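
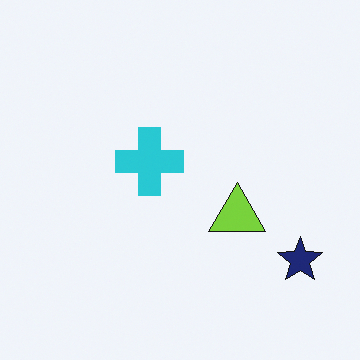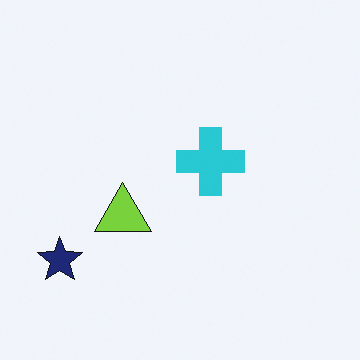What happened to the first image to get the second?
The image was flipped horizontally (left ↔ right).

The navy star is in the bottom-right of the first image and the bottom-left of the second — shapes on opposite sides of the vertical midline have swapped in a mirror flip.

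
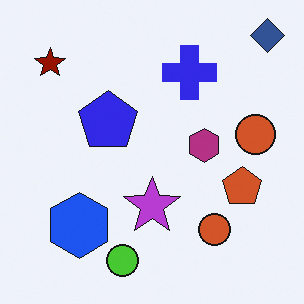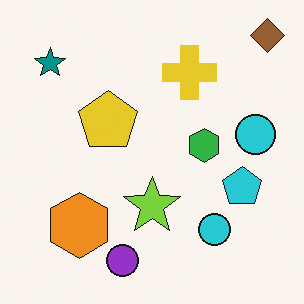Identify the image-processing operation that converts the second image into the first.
Hue-shifted through roughly half the color wheel.

Every shape's color has rotated by the same amount around the hue wheel — a uniform hue shift.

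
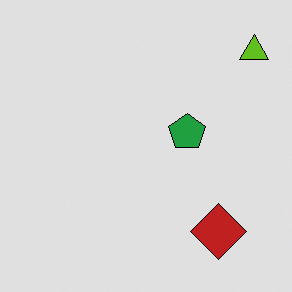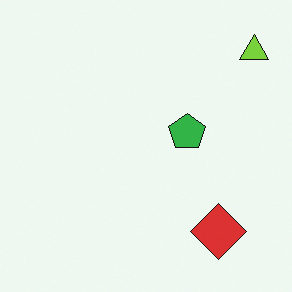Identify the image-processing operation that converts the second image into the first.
It was moderately posterized.

Each flat color has snapped to a coarser quantized level — most visibly, the near-white background has dropped to a flat grey.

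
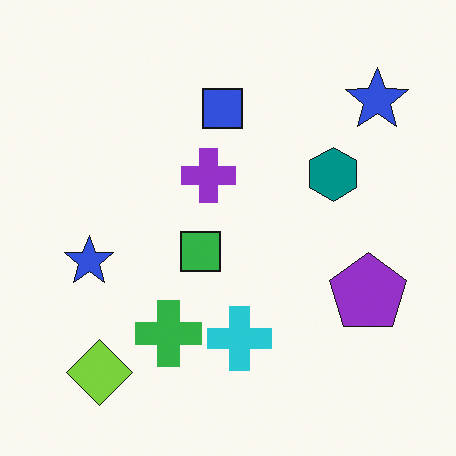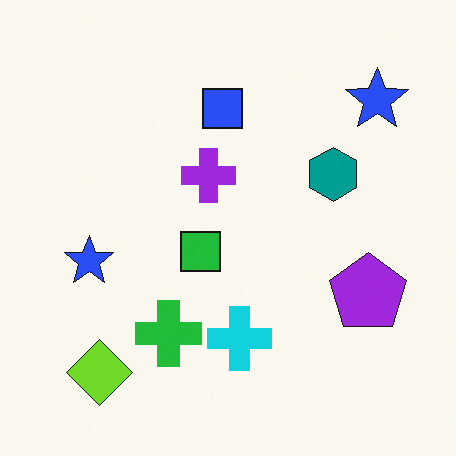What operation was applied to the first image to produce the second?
It was slightly oversaturated.

All colors are more vivid — a global saturation change.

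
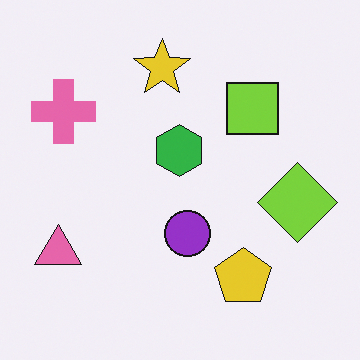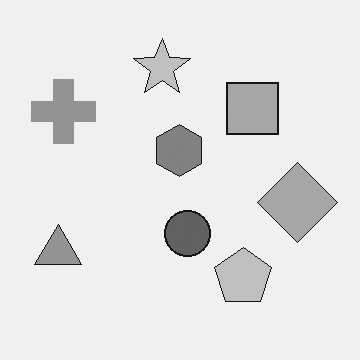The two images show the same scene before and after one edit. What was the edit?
Converted to grayscale.

All color is removed — every shape is now a shade of grey.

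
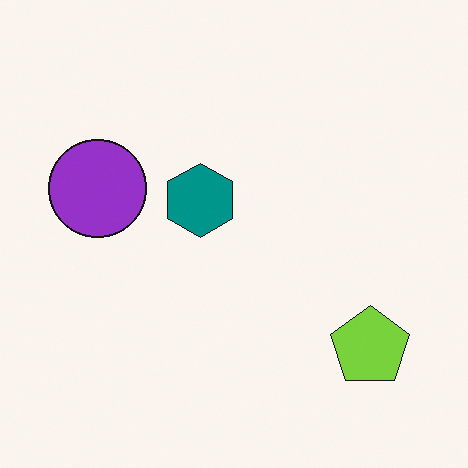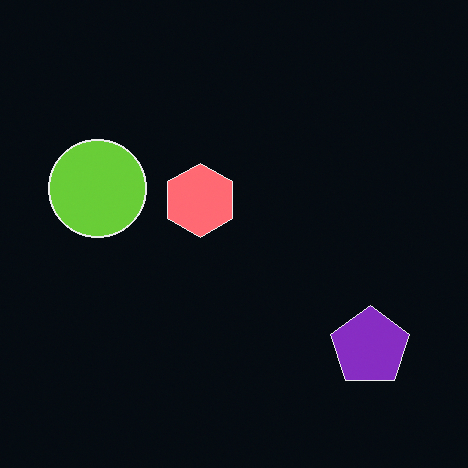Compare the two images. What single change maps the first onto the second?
The transformation is: color-inverted (negative).

The light background has become dark and every shape's color is its complement — a photographic negative.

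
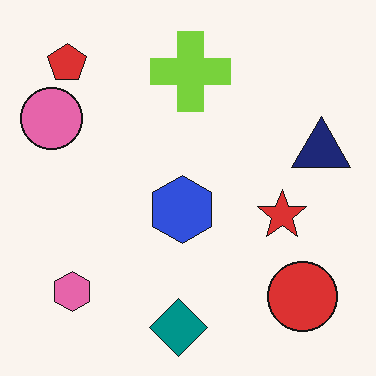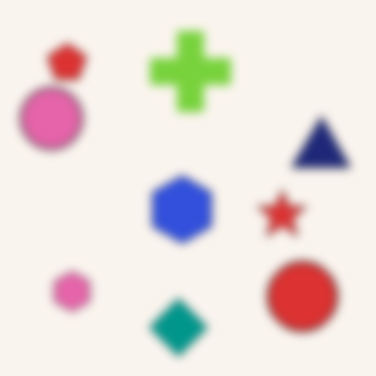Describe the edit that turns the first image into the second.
The transformation is: noticeably gaussian-blurred.

Shape edges and outlines are uniformly softened across the whole image.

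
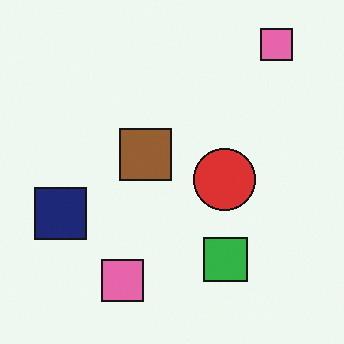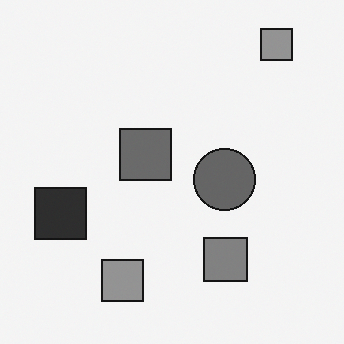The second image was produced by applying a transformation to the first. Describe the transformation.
This is the original image converted to grayscale.

All color is removed — every shape is now a shade of grey.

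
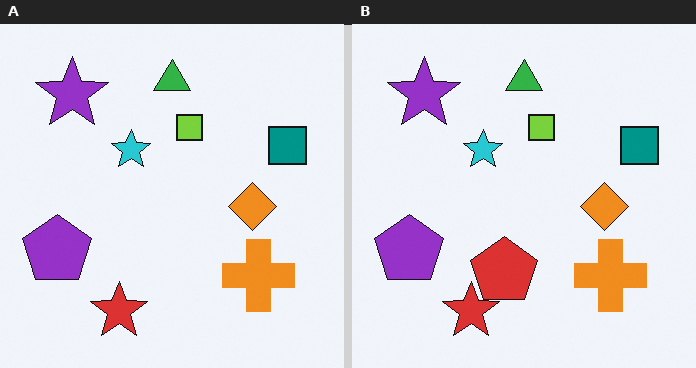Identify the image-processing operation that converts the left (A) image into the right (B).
The right (B) image is the left (A) overlaid with an additional red pentagon.

A red pentagon appears in the right (B) image that is absent from the left (A).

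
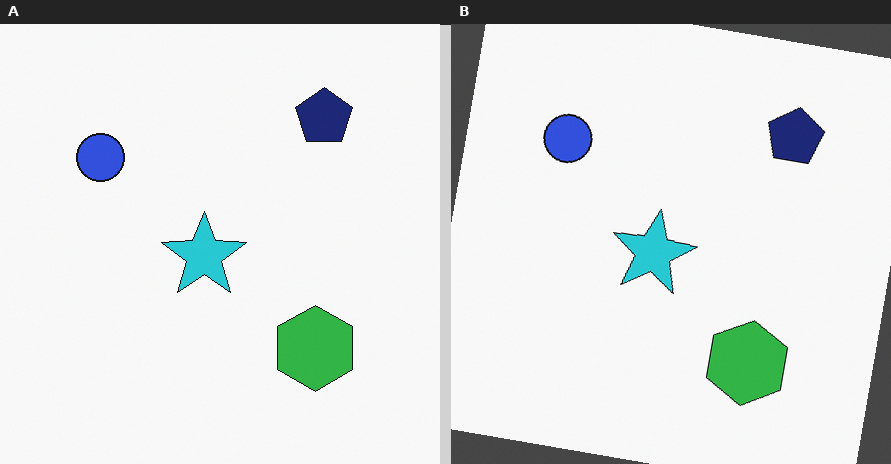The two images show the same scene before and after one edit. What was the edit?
It was rotated clockwise by a small amount.

Every shape is tilted by the same angle and the image corners show triangular fill wedges — a whole-image rotation by a non-right angle.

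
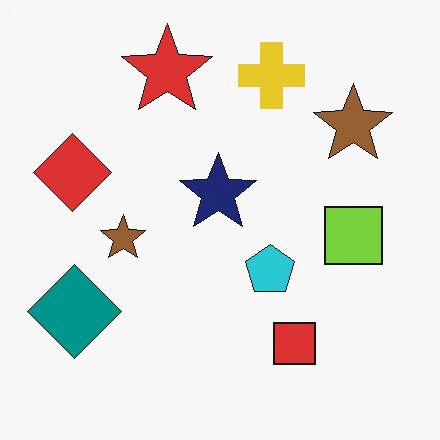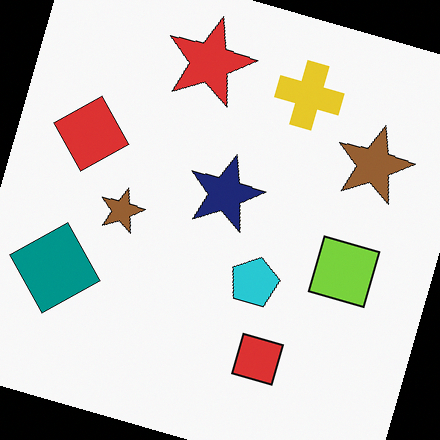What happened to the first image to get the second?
Rotated clockwise by a clearly visible amount.

Every shape is tilted by the same angle and the image corners show triangular fill wedges — a whole-image rotation by a non-right angle.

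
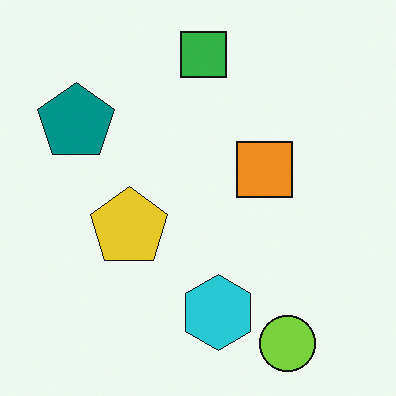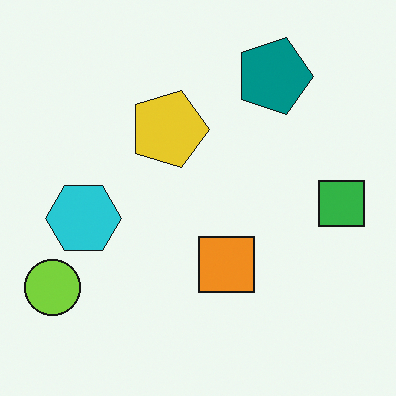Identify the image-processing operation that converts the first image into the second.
Rotated 90° clockwise.

The lime circle sits in the bottom-right of the first image and the bottom-left of the second — consistent with a whole-image 90° clockwise rotation.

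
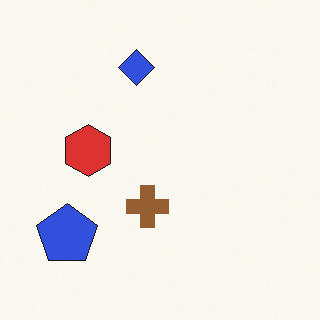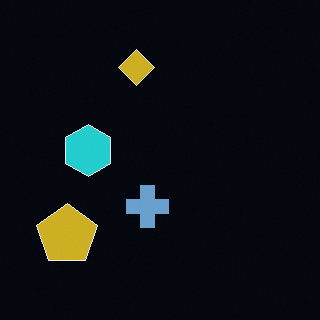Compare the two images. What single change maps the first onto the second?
Color-inverted (negative).

The light background has become dark and every shape's color is its complement — a photographic negative.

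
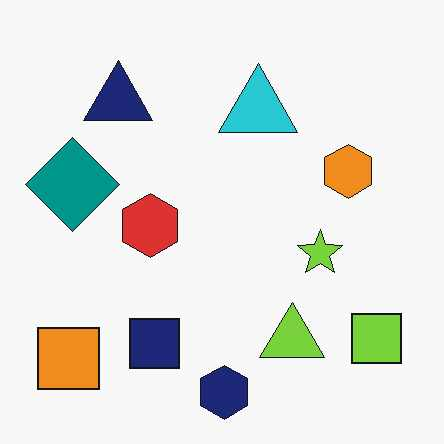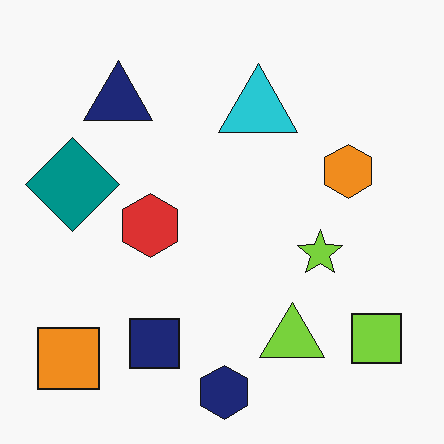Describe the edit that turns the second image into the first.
This is the original image JPEG-compressed with visible artifacts.

Blocky 8×8 compression artifacts appear around shape edges and the flat background shows ringing — characteristic JPEG degradation.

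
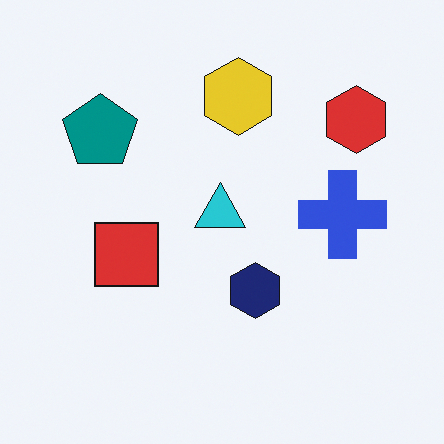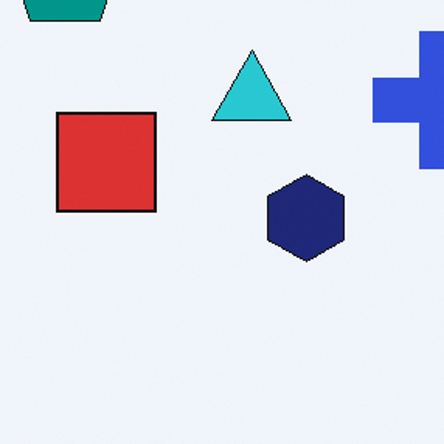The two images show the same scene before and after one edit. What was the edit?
Cropped to a modestly smaller region and rescaled.

The visible shapes are larger and the field of view is narrower; shapes near the original edges may be partly or wholly outside the frame — a crop-and-rescale.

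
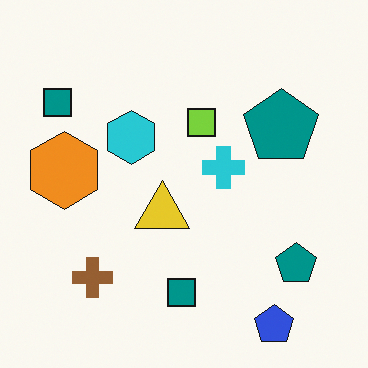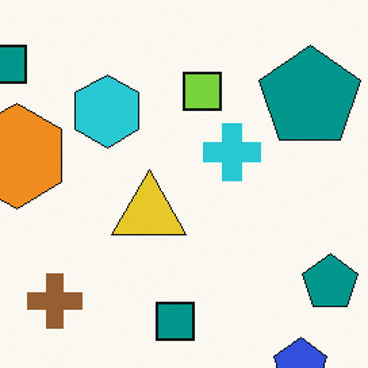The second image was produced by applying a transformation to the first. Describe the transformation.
It was cropped to a modestly smaller region and rescaled.

The visible shapes are larger and the field of view is narrower; shapes near the original edges may be partly or wholly outside the frame — a crop-and-rescale.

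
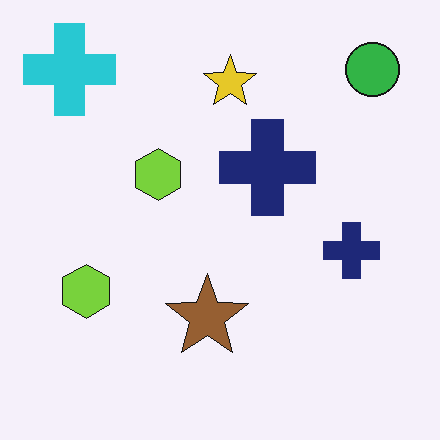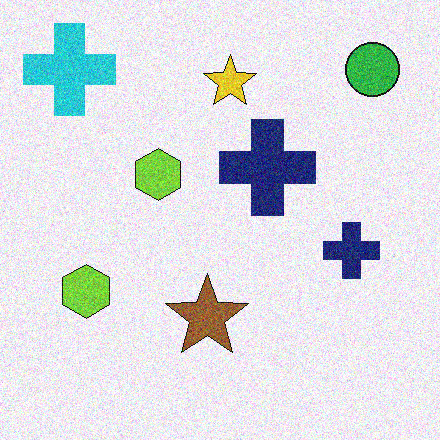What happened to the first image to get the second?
The transformation is: degraded with visible gaussian noise.

Random speckle covers the whole image, including the flat background.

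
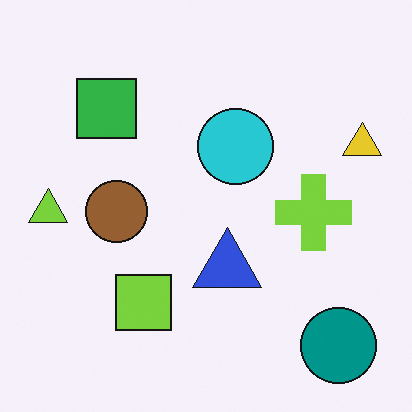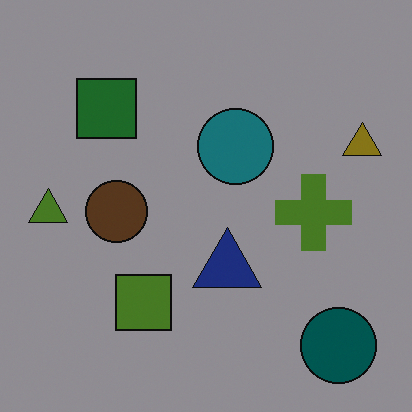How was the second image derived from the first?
It was noticeably darkened.

Every pixel — background and shapes alike — is uniformly darkened.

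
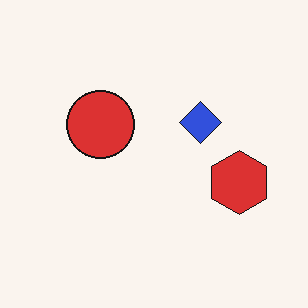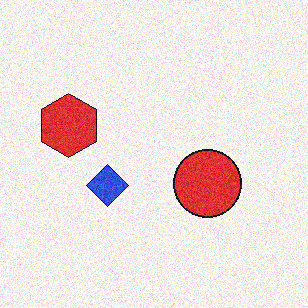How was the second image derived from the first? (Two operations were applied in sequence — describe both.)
The second image is the first rotated 180°, then degraded with visible gaussian noise.

The red hexagon sits in the right of the first image and the left of the second — consistent with a whole-image 180° rotation. Random speckle covers the whole image, including the flat background.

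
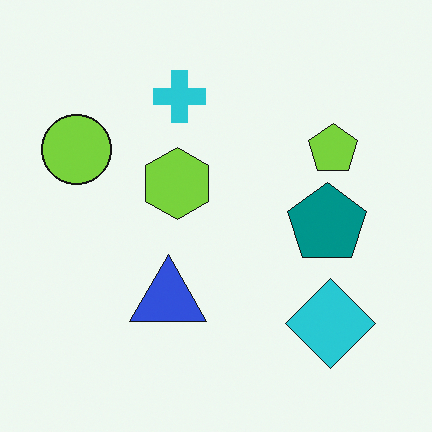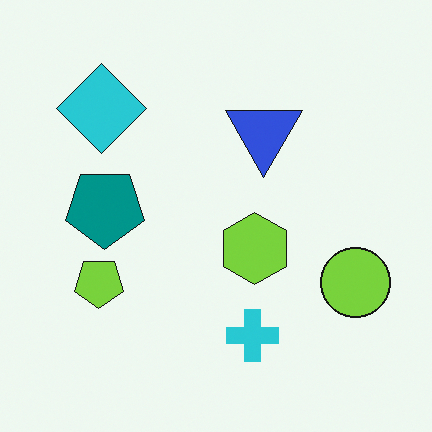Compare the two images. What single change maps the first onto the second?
The second image is the first rotated 180°.

The cyan diamond sits in the bottom-right of the first image and the top-left of the second — consistent with a whole-image 180° rotation.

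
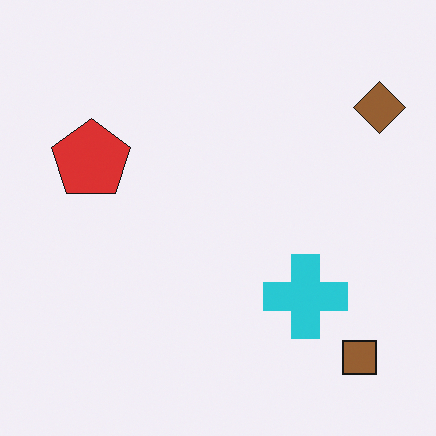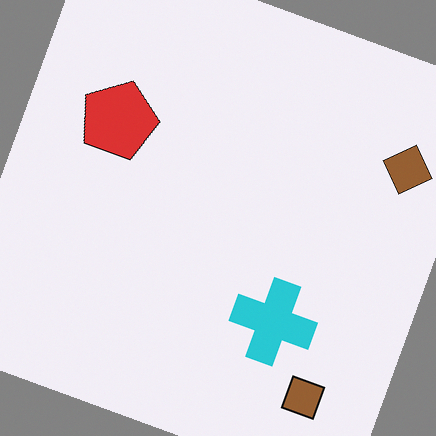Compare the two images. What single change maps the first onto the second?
It was rotated clockwise by a clearly visible amount.

Every shape is tilted by the same angle and the image corners show triangular fill wedges — a whole-image rotation by a non-right angle.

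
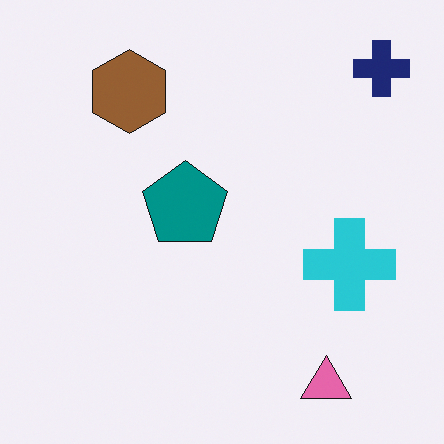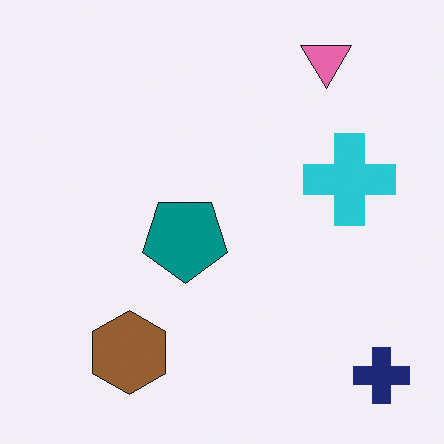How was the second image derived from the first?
The image was flipped vertically (top ↔ bottom).

The pink triangle is in the bottom-right of the first image and the top-right of the second — shapes on opposite sides of the horizontal midline have swapped in a mirror flip.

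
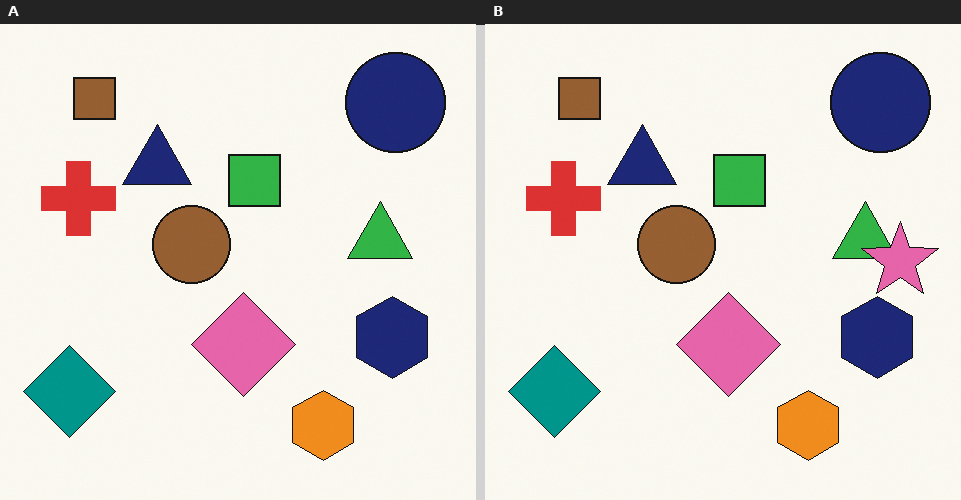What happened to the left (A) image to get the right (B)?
The image was overlaid with an additional pink star.

A pink star appears in the right (B) image that is absent from the left (A).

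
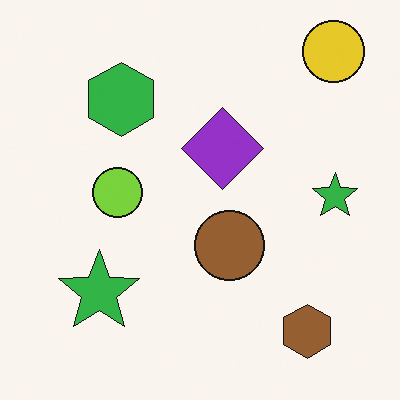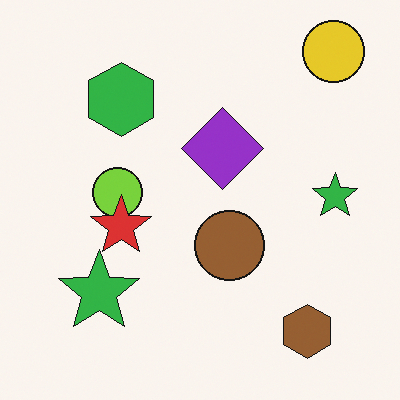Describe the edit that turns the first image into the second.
This is the original image overlaid with an additional red star.

A red star appears in the second image that is absent from the first.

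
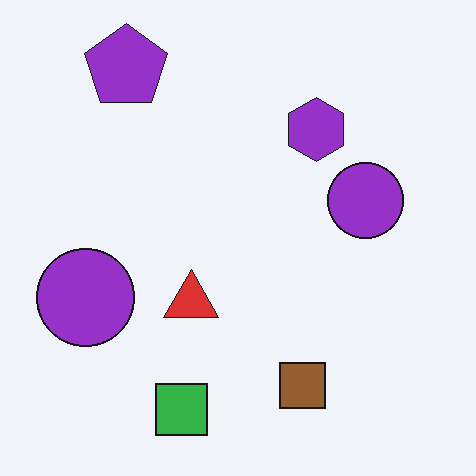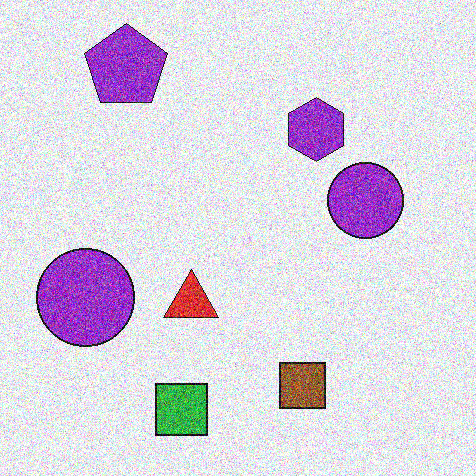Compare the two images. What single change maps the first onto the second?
The image was degraded with heavy additive noise.

Random speckle covers the whole image, including the flat background.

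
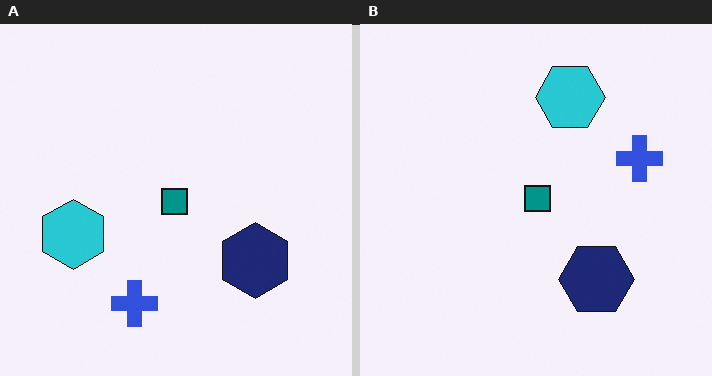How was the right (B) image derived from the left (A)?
This is the original image transposed (reflected across the top-left ↔ bottom-right diagonal).

Shapes have swapped their row and column positions — what was in the top-right is now in the bottom-left — a diagonal reflection.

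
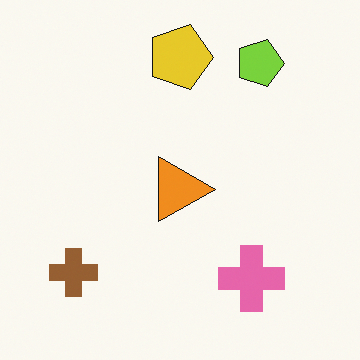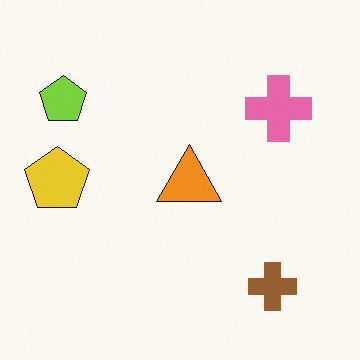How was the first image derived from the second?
The image was rotated 90° clockwise.

The lime pentagon sits in the top-left of the second image and the top-right of the first — consistent with a whole-image 90° clockwise rotation.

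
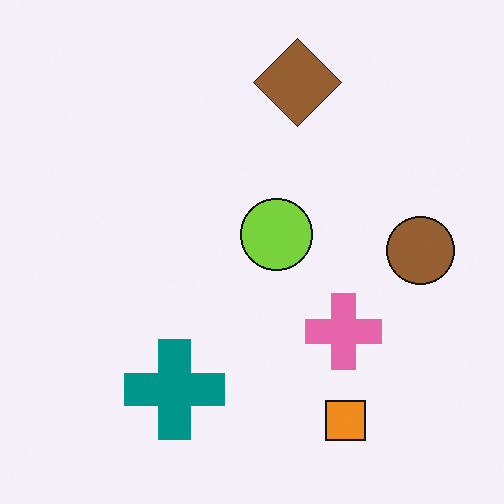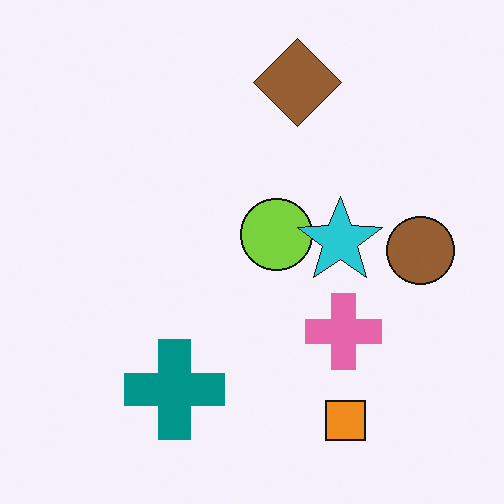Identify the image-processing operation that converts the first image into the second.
The transformation is: overlaid with an additional cyan star.

A cyan star appears in the second image that is absent from the first.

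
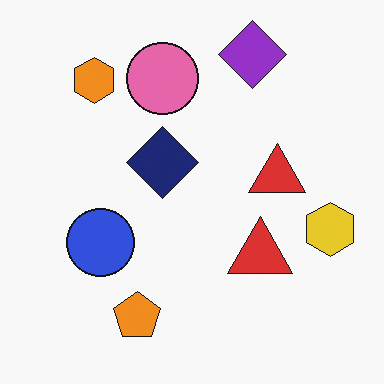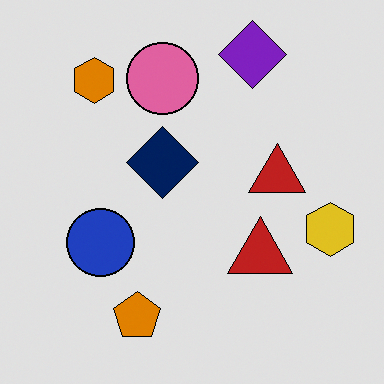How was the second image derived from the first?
The second image is the first moderately posterized.

Each flat color has snapped to a coarser quantized level — most visibly, the near-white background has dropped to a flat grey.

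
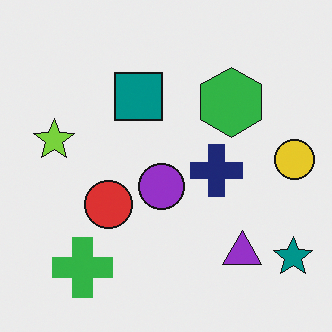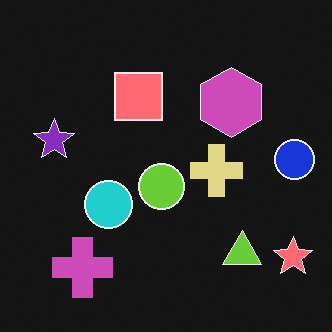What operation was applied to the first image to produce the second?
This is the original image color-inverted (negative).

The light background has become dark and every shape's color is its complement — a photographic negative.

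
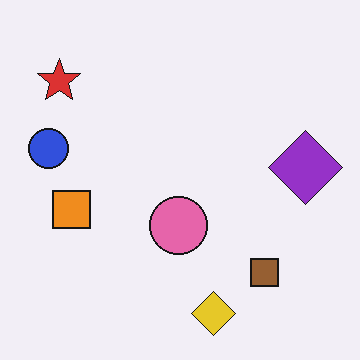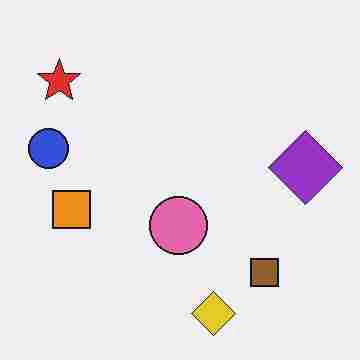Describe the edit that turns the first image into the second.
Degraded with heavy JPEG compression.

Blocky 8×8 compression artifacts appear around shape edges and the flat background shows ringing — characteristic JPEG degradation.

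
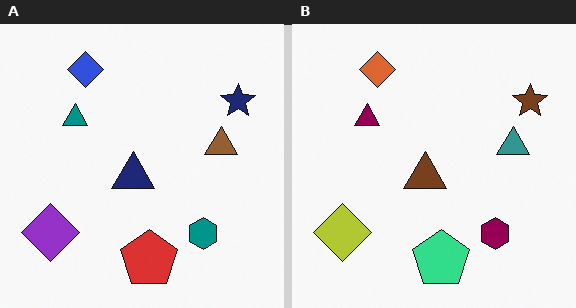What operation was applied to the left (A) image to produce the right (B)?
The transformation is: hue-shifted by a moderate amount.

Every shape's color has rotated by the same amount around the hue wheel — a uniform hue shift.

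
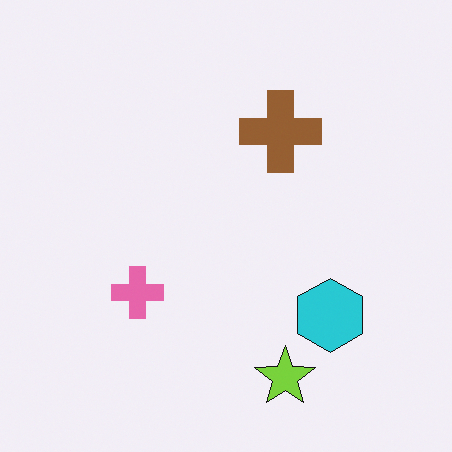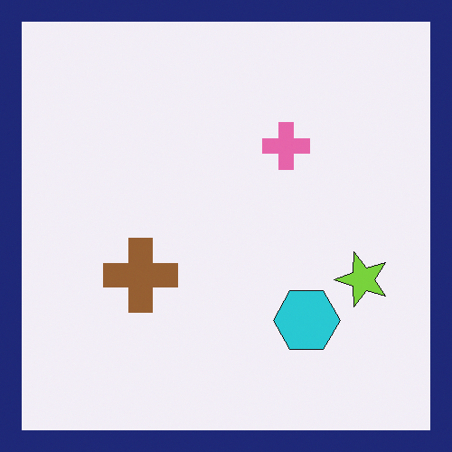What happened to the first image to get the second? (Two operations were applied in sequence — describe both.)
This is the original image transposed (reflected across the top-left ↔ bottom-right diagonal), then framed with a navy border.

Shapes have swapped their row and column positions — what was in the top-right is now in the bottom-left — a diagonal reflection. A solid navy frame runs around the edge of the second image, with the content slightly shrunk inside it.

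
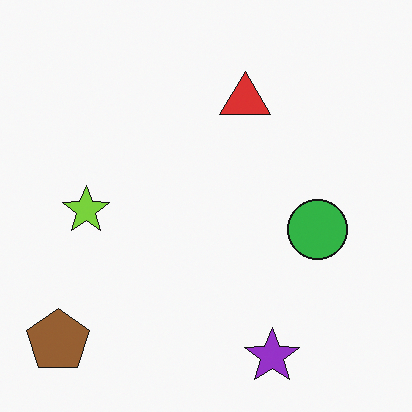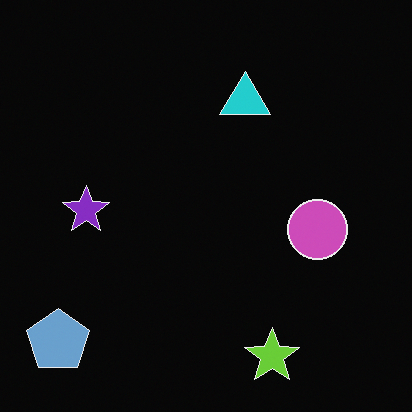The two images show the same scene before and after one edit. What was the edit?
Color-inverted (negative).

The light background has become dark and every shape's color is its complement — a photographic negative.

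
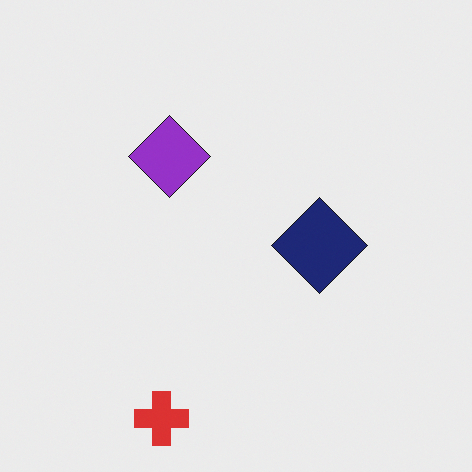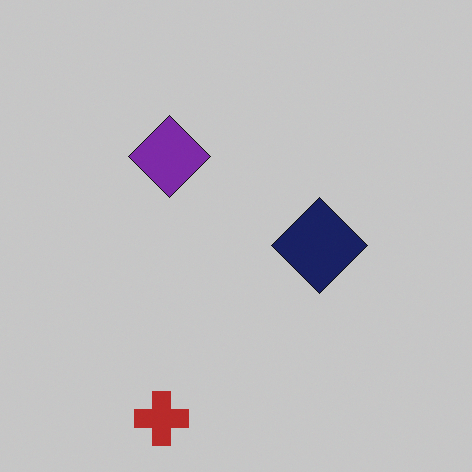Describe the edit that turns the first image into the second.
Slightly darkened.

Every pixel — background and shapes alike — is uniformly darkened.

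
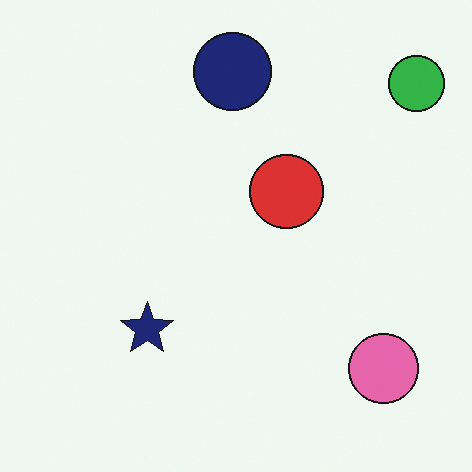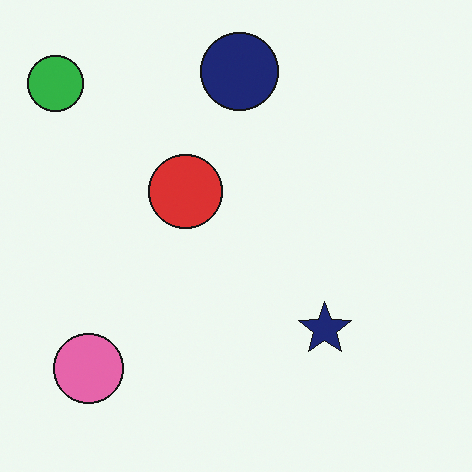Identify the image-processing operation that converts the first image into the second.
Flipped horizontally (left ↔ right).

The green circle is in the top-right of the first image and the top-left of the second — shapes on opposite sides of the vertical midline have swapped in a mirror flip.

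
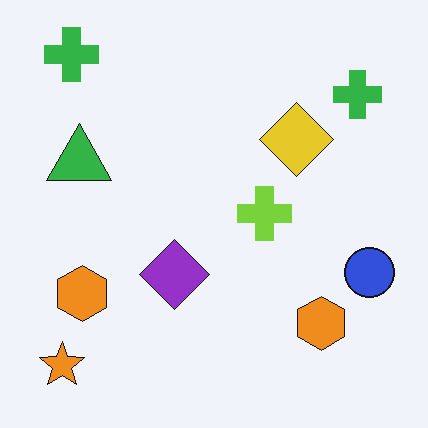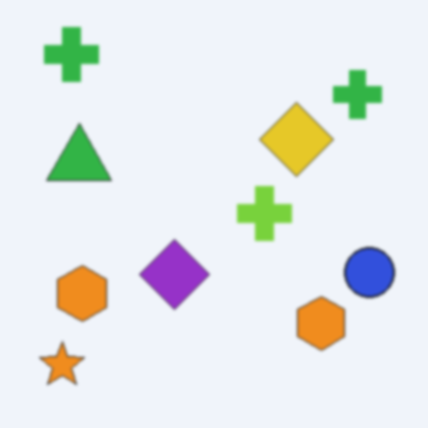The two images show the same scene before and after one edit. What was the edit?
The transformation is: lightly blurred.

Shape edges and outlines are uniformly softened across the whole image.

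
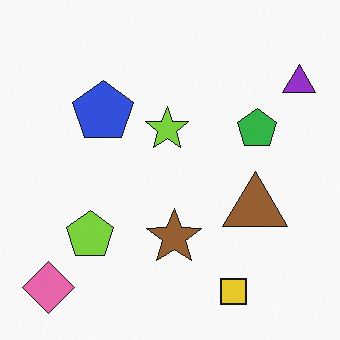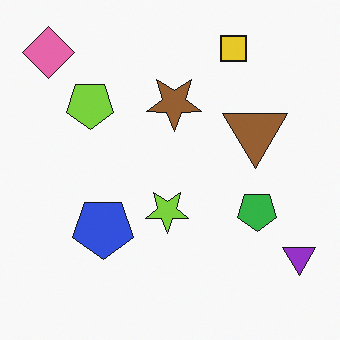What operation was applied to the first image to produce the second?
This is the original image flipped vertically (top ↔ bottom).

The yellow square is in the bottom-right of the first image and the top-right of the second — shapes on opposite sides of the horizontal midline have swapped in a mirror flip.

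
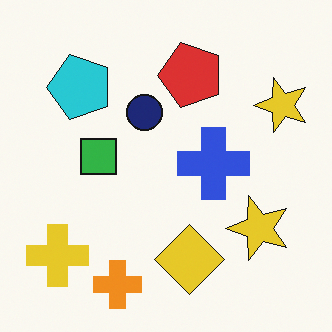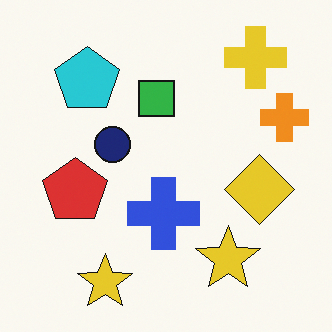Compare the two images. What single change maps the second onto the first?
The transformation is: transposed (reflected across the top-left ↔ bottom-right diagonal).

Shapes have swapped their row and column positions — what was in the top-right is now in the bottom-left — a diagonal reflection.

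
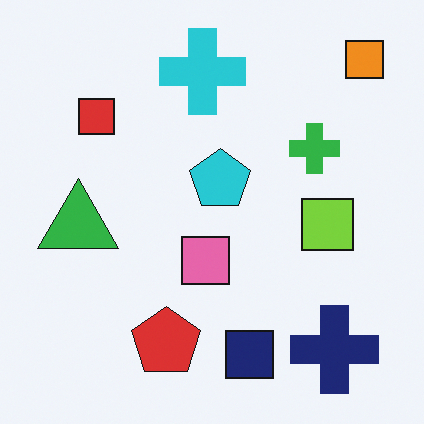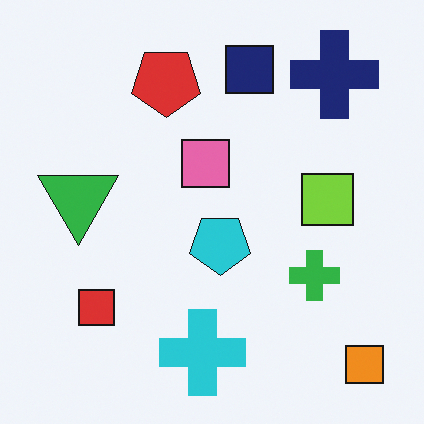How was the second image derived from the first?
This is the original image flipped vertically (top ↔ bottom).

The orange square is in the top-right of the first image and the bottom-right of the second — shapes on opposite sides of the horizontal midline have swapped in a mirror flip.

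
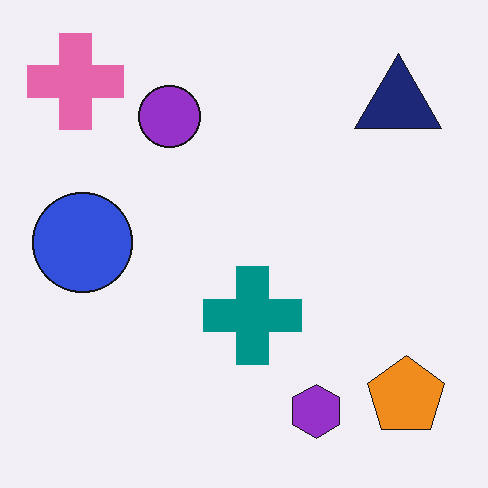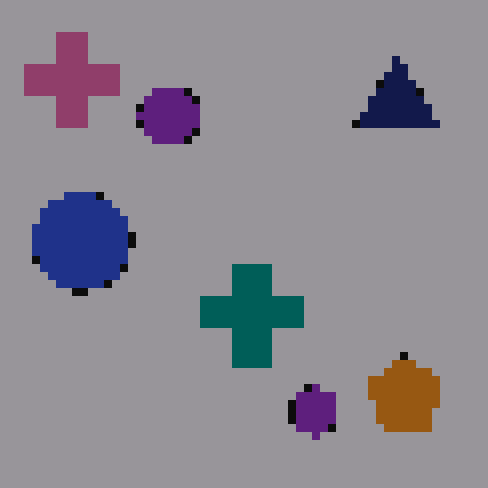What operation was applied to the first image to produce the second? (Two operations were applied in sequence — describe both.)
It was substantially darkened, then pixelated into visible square blocks.

Every pixel — background and shapes alike — is uniformly darkened. Shapes are reduced to large square blocks; fine edges and outlines are lost — a downscale-then-upscale (mosaic) effect.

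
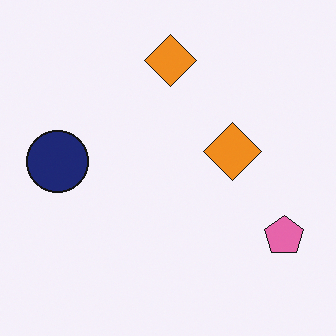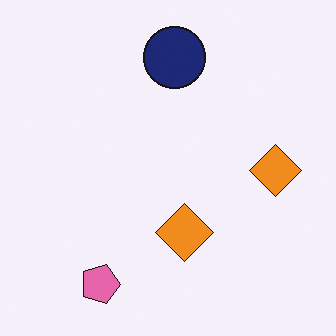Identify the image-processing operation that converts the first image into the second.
This is the original image rotated 90° clockwise.

The pink pentagon sits in the bottom-right of the first image and the bottom-left of the second — consistent with a whole-image 90° clockwise rotation.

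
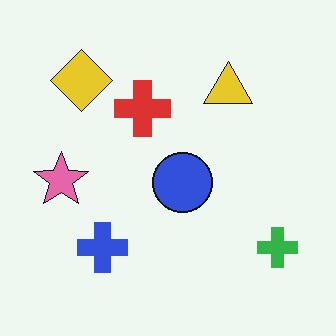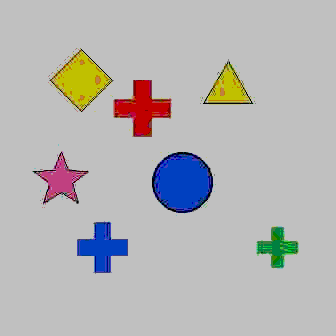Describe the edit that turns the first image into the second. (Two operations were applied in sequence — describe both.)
The second image is the first heavily JPEG-compressed with obvious blocking artifacts, then heavily posterized to just a handful of flat colors.

Blocky 8×8 compression artifacts appear around shape edges and the flat background shows ringing — characteristic JPEG degradation. Each flat color has snapped to a coarser quantized level — most visibly, the near-white background has dropped to a flat grey.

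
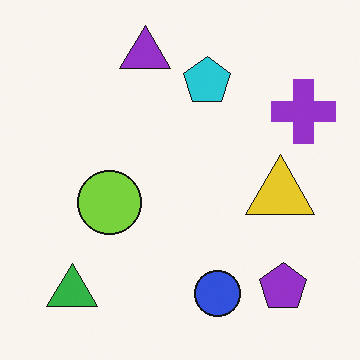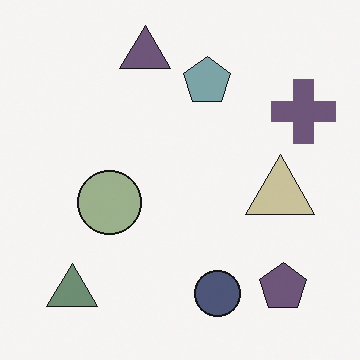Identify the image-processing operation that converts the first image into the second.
This is the original image made much more muted (saturation change).

All colors are more muted and greyish — a global saturation change.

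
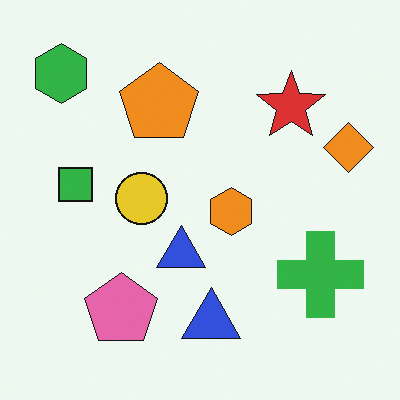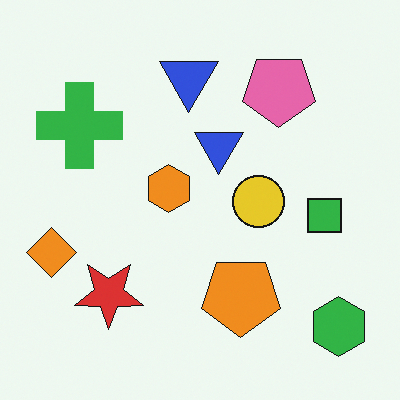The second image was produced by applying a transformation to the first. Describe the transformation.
The transformation is: rotated 180°.

The green hexagon sits in the top-left of the first image and the bottom-right of the second — consistent with a whole-image 180° rotation.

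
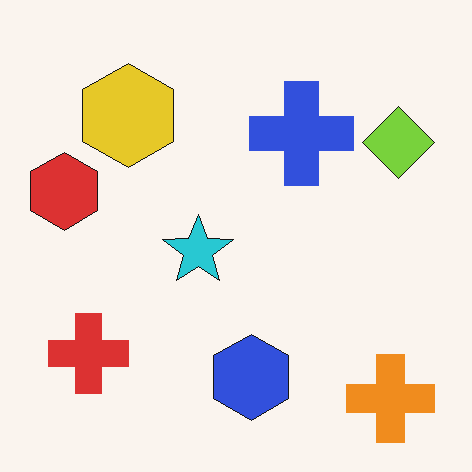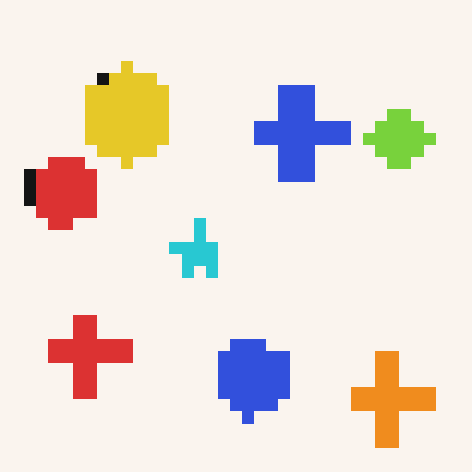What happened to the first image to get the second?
This is the original image heavily pixelated into large blocks.

Shapes are reduced to large square blocks; fine edges and outlines are lost — a downscale-then-upscale (mosaic) effect.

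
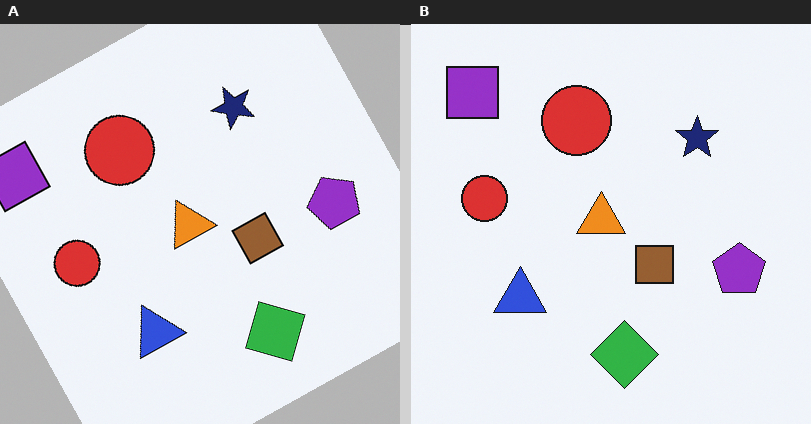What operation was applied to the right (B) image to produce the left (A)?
The transformation is: rotated counter-clockwise by a clearly visible amount.

Every shape is tilted by the same angle and the image corners show triangular fill wedges — a whole-image rotation by a non-right angle.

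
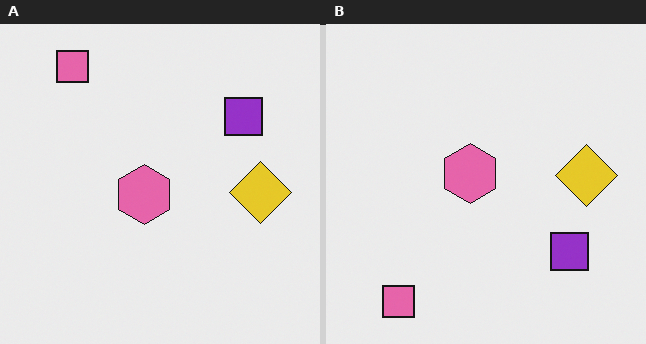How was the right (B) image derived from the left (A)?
The image was flipped vertically (top ↔ bottom).

The pink square is in the top-left of the left (A) image and the bottom-left of the right (B) — shapes on opposite sides of the horizontal midline have swapped in a mirror flip.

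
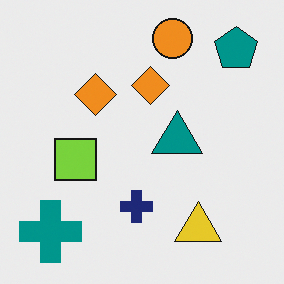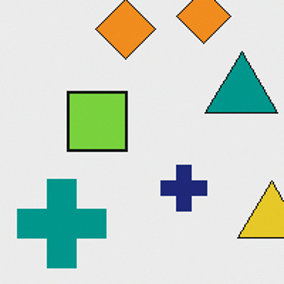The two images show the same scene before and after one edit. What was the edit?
The image was cropped to a modestly smaller region and rescaled.

The visible shapes are larger and the field of view is narrower; shapes near the original edges may be partly or wholly outside the frame — a crop-and-rescale.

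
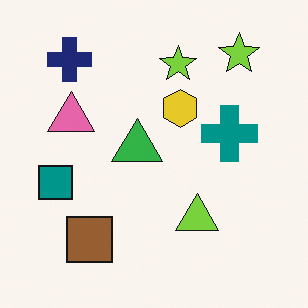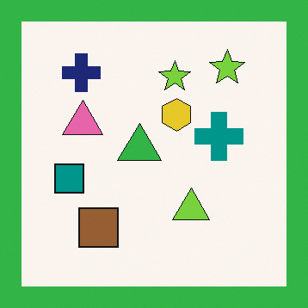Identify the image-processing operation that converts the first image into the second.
The second image is the first framed with a green border.

A solid green frame runs around the edge of the second image, with the content slightly shrunk inside it.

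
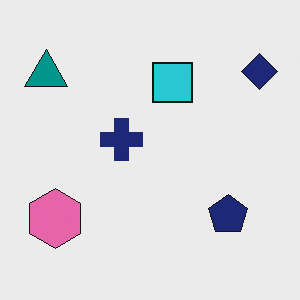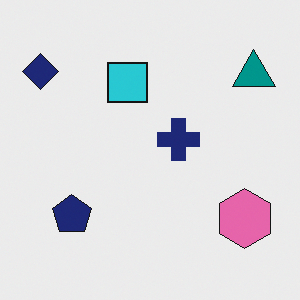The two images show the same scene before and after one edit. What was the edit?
The second image is the first flipped horizontally (left ↔ right).

The navy diamond is in the top-right of the first image and the top-left of the second — shapes on opposite sides of the vertical midline have swapped in a mirror flip.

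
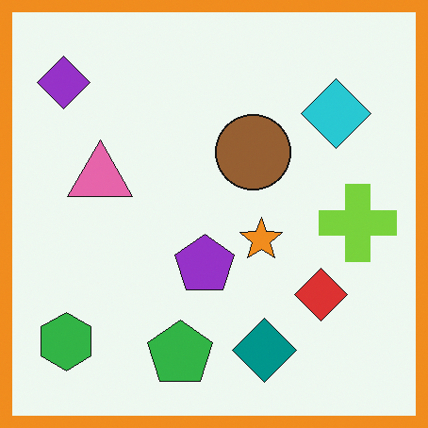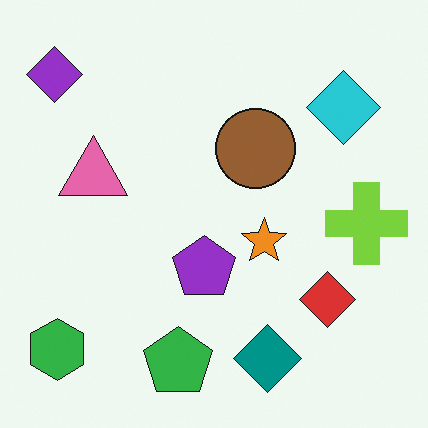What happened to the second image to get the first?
It was framed with a orange border.

A solid orange frame runs around the edge of the first image, with the content slightly shrunk inside it.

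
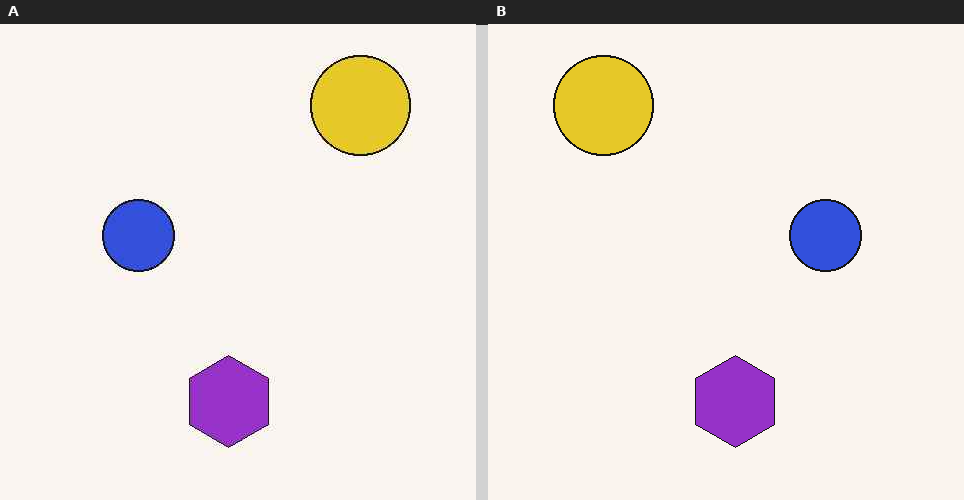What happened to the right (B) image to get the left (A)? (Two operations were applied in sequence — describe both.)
This is the original image given moderate JPEG compression, then flipped horizontally (left ↔ right).

Blocky 8×8 compression artifacts appear around shape edges and the flat background shows ringing — characteristic JPEG degradation. The yellow circle is in the top-left of the right (B) image and the top-right of the left (A) — shapes on opposite sides of the vertical midline have swapped in a mirror flip.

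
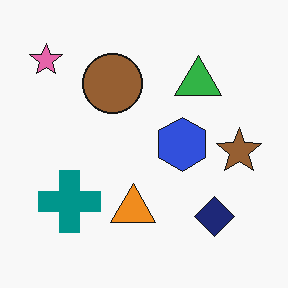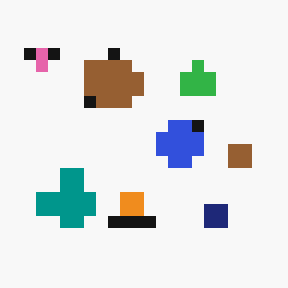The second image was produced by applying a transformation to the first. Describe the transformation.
Heavily pixelated into large blocks.

Shapes are reduced to large square blocks; fine edges and outlines are lost — a downscale-then-upscale (mosaic) effect.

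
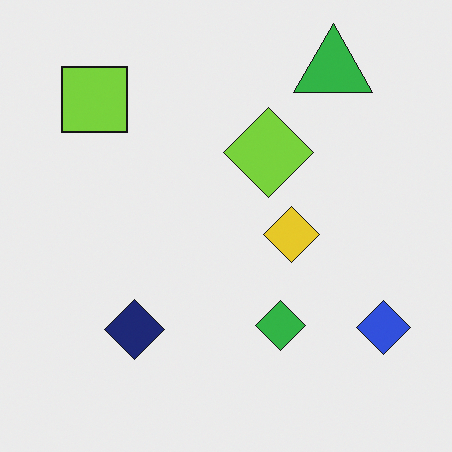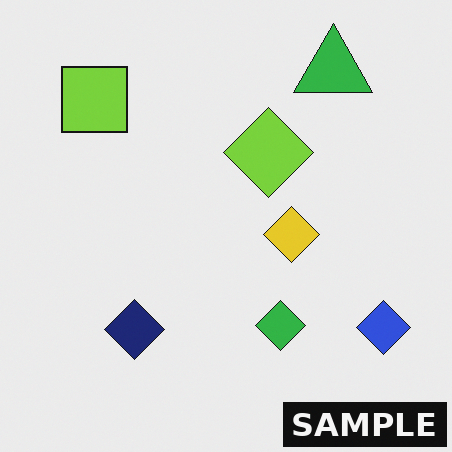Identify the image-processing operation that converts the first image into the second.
The second image is the first watermarked with the text "SAMPLE" in the lower-right corner.

A dark label reading "SAMPLE" appears in the lower-right corner.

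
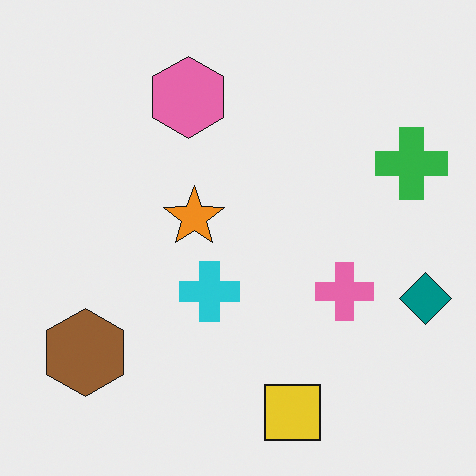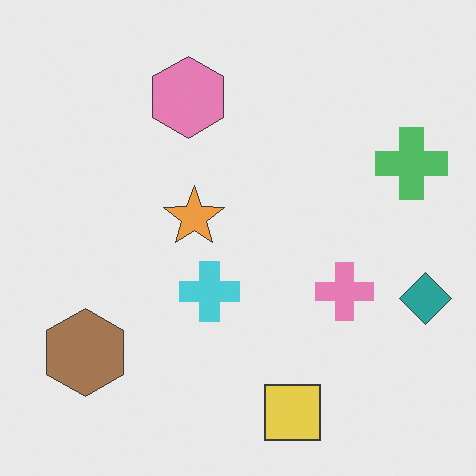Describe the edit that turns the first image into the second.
The transformation is: given slightly reduced contrast.

Tones are pushed toward mid-grey across the whole image — a global contrast change.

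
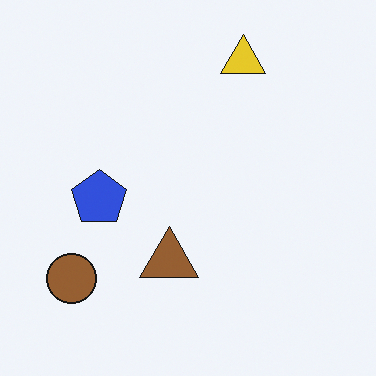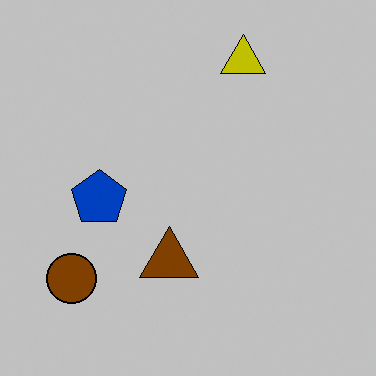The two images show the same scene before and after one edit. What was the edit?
Heavily posterized to just a handful of flat colors.

Each flat color has snapped to a coarser quantized level — most visibly, the near-white background has dropped to a flat grey.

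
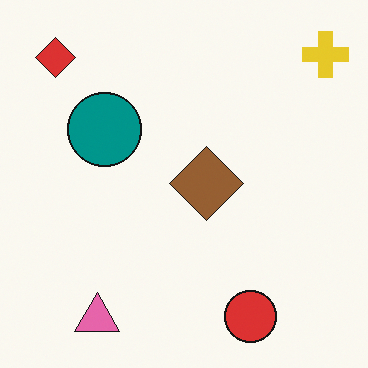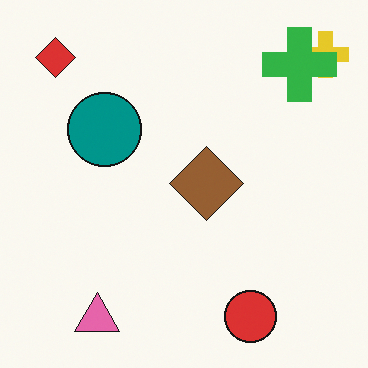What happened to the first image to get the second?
Overlaid with an additional green cross.

A green cross appears in the second image that is absent from the first.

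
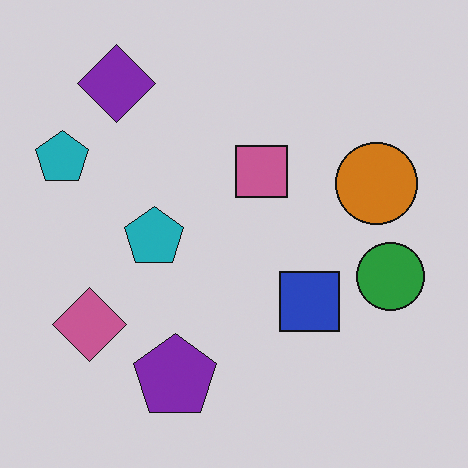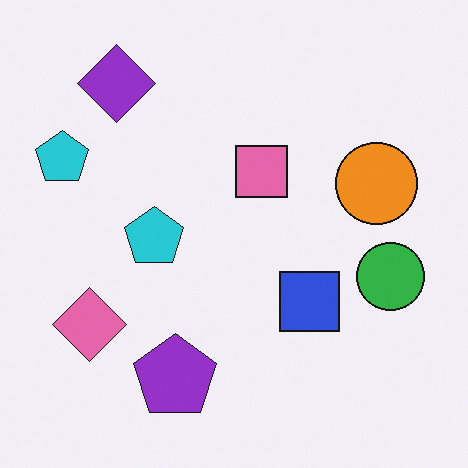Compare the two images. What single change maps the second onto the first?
It was darkened a little.

Every pixel — background and shapes alike — is uniformly darkened.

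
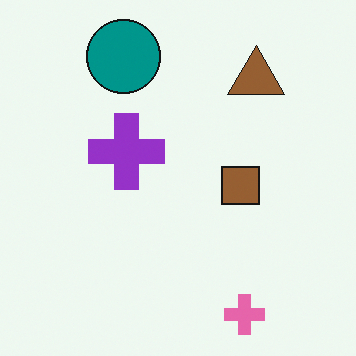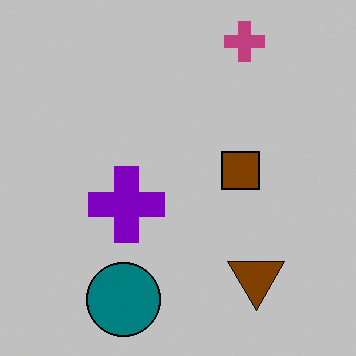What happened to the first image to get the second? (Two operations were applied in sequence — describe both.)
This is the original image flipped vertically (top ↔ bottom), then heavily posterized to just a handful of flat colors.

The pink cross is in the bottom-right of the first image and the top-right of the second — shapes on opposite sides of the horizontal midline have swapped in a mirror flip. Each flat color has snapped to a coarser quantized level — most visibly, the near-white background has dropped to a flat grey.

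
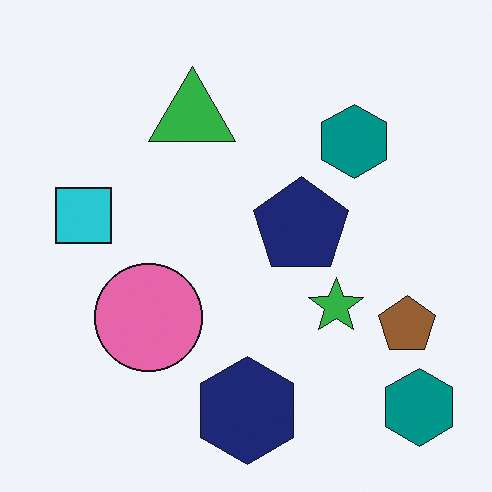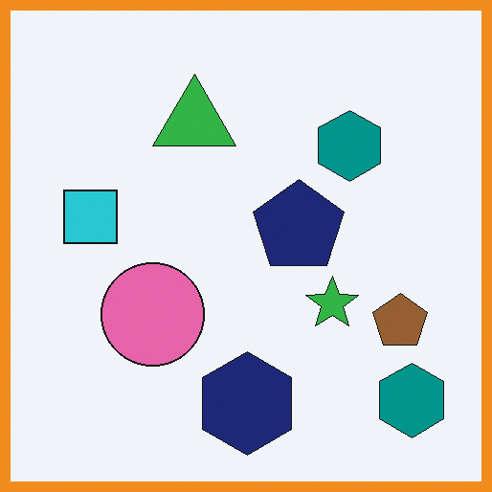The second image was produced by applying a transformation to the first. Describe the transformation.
This is the original image framed with a orange border.

A solid orange frame runs around the edge of the second image, with the content slightly shrunk inside it.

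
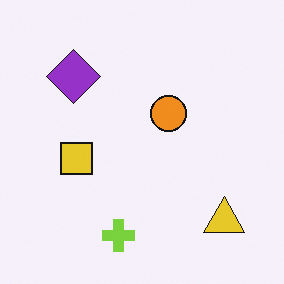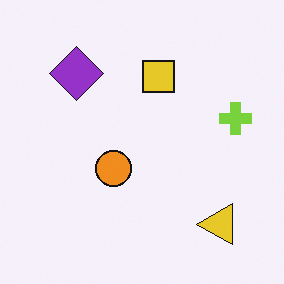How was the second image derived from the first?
The second image is the first transposed (reflected across the top-left ↔ bottom-right diagonal).

Shapes have swapped their row and column positions — what was in the top-right is now in the bottom-left — a diagonal reflection.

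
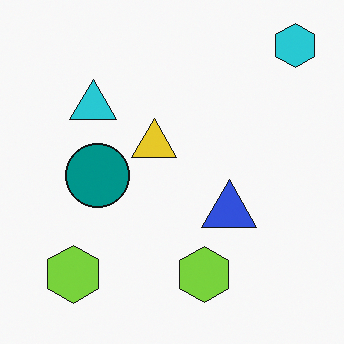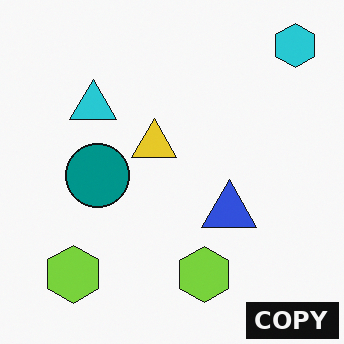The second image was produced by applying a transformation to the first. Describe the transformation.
Watermarked with the text "COPY" in the lower-right corner.

A dark label reading "COPY" appears in the lower-right corner.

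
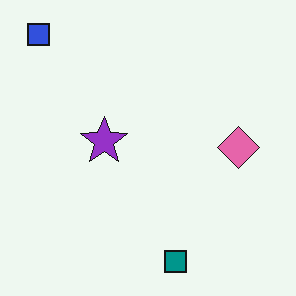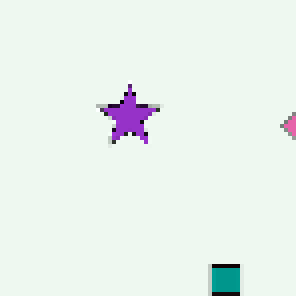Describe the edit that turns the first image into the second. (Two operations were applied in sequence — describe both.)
It was cropped slightly and scaled back up, then lightly pixelated (a mild mosaic effect).

The visible shapes are larger and the field of view is narrower; shapes near the original edges may be partly or wholly outside the frame — a crop-and-rescale. Shapes are reduced to large square blocks; fine edges and outlines are lost — a downscale-then-upscale (mosaic) effect.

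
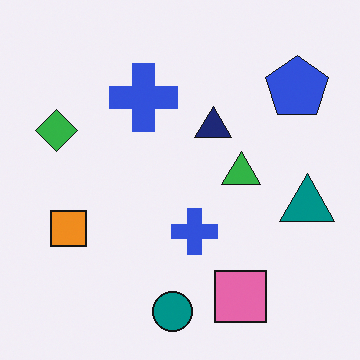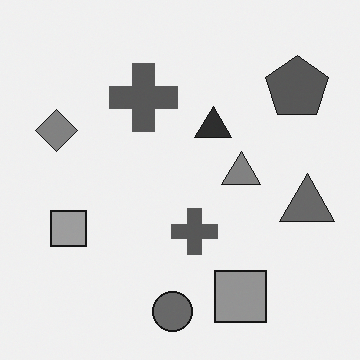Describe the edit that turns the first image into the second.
It was converted to grayscale.

All color is removed — every shape is now a shade of grey.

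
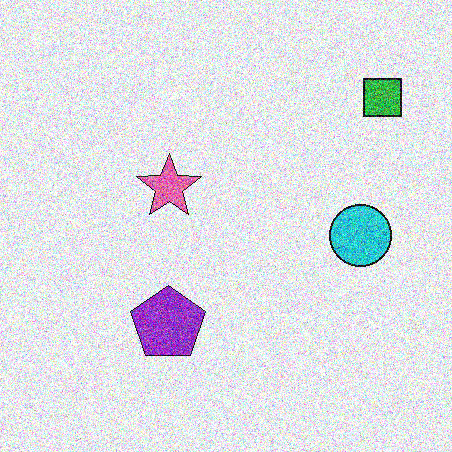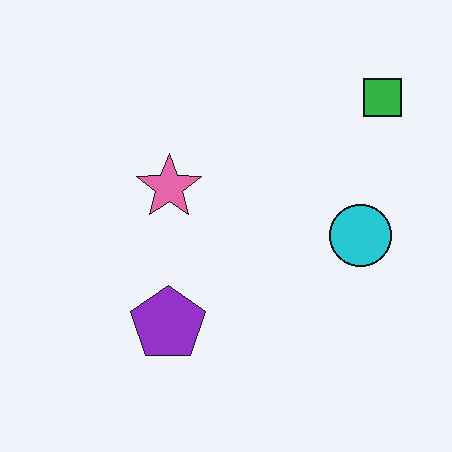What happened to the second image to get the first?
The image was degraded with strong gaussian noise.

Random speckle covers the whole image, including the flat background.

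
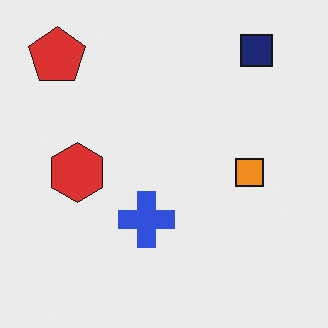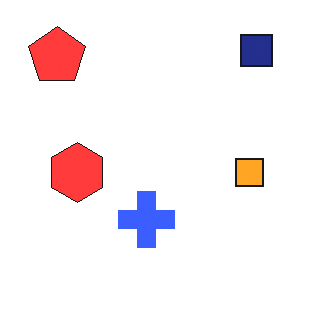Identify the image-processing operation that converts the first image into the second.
The second image is the first slightly brightened.

Every pixel — background and shapes alike — is uniformly brightened.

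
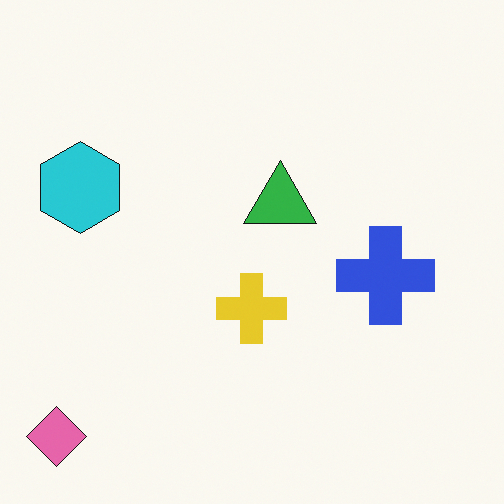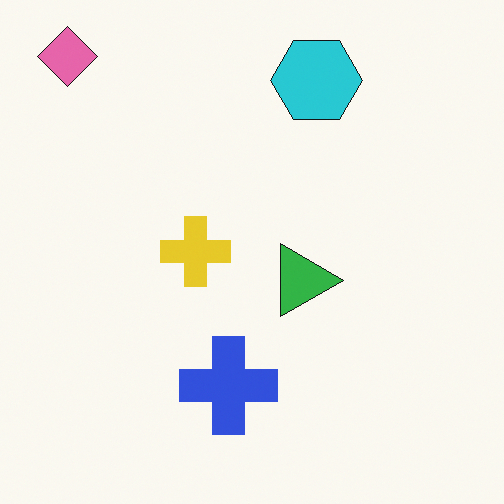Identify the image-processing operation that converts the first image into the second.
This is the original image rotated 90° clockwise.

The pink diamond sits in the bottom-left of the first image and the top-left of the second — consistent with a whole-image 90° clockwise rotation.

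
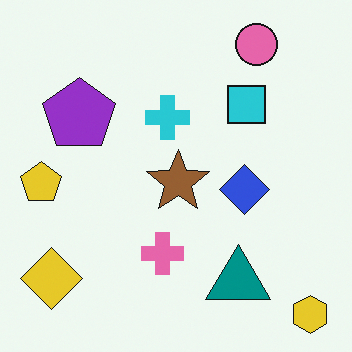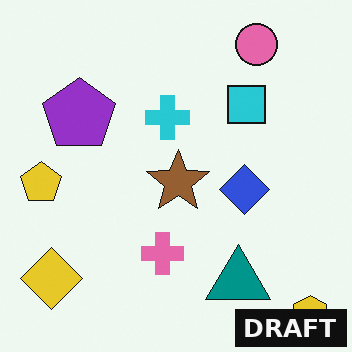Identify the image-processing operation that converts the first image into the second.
The image was watermarked with the text "DRAFT" in the lower-right corner.

A dark label reading "DRAFT" appears in the lower-right corner.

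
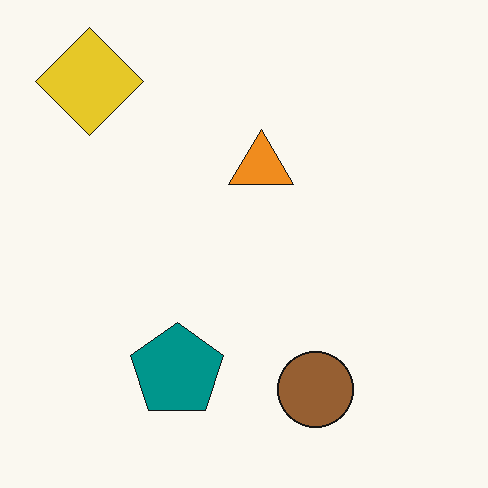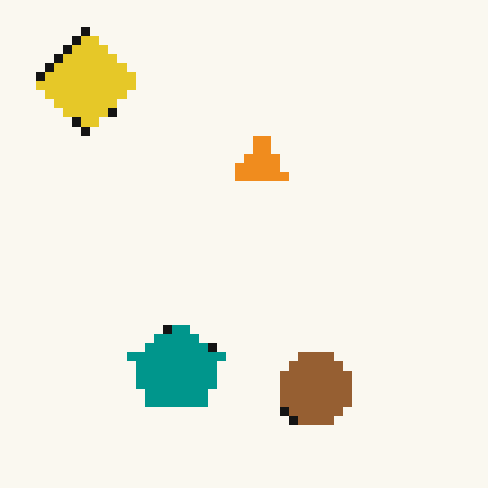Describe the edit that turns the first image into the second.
This is the original image coarsely pixelated.

Shapes are reduced to large square blocks; fine edges and outlines are lost — a downscale-then-upscale (mosaic) effect.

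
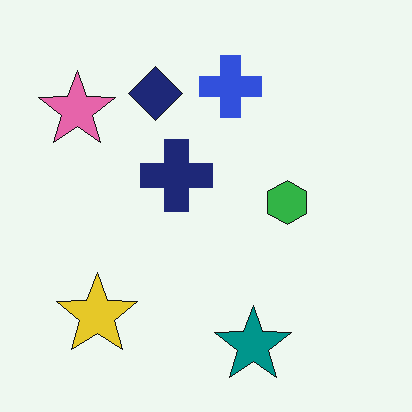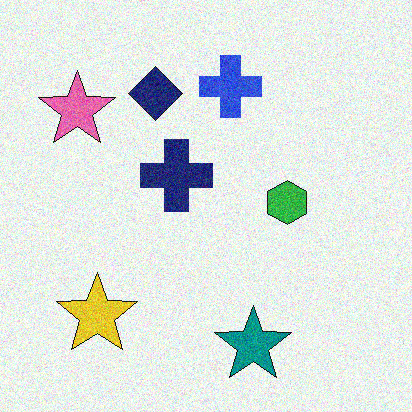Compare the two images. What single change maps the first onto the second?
Degraded with moderate additive noise.

Random speckle covers the whole image, including the flat background.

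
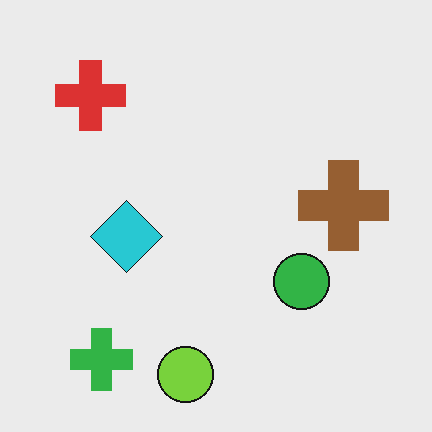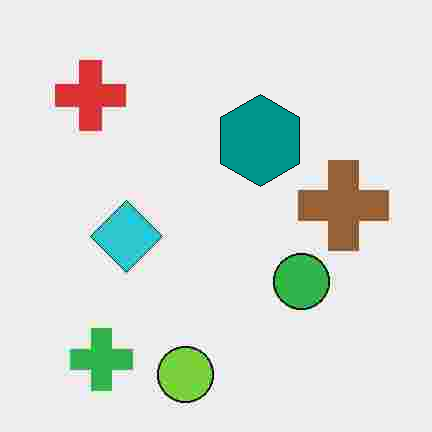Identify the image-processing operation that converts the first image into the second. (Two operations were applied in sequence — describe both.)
The second image is the first heavily JPEG-compressed with obvious blocking artifacts, then overlaid with an additional teal hexagon.

Blocky 8×8 compression artifacts appear around shape edges and the flat background shows ringing — characteristic JPEG degradation. A teal hexagon appears in the second image that is absent from the first.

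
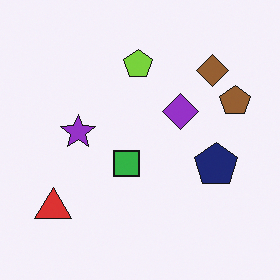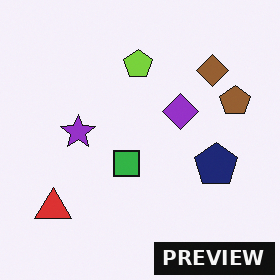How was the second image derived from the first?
The image was watermarked with the text "PREVIEW" in the lower-right corner.

A dark label reading "PREVIEW" appears in the lower-right corner.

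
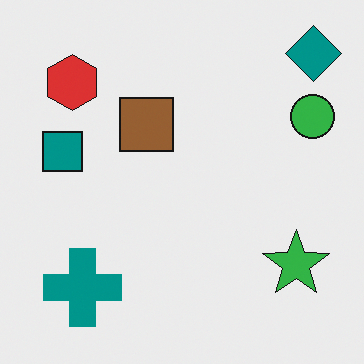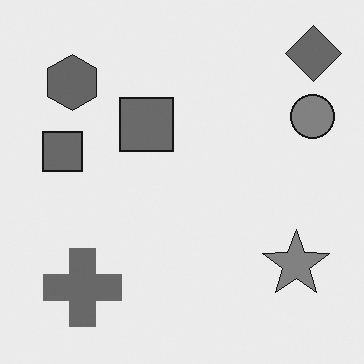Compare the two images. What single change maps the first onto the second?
The transformation is: converted to grayscale.

All color is removed — every shape is now a shade of grey.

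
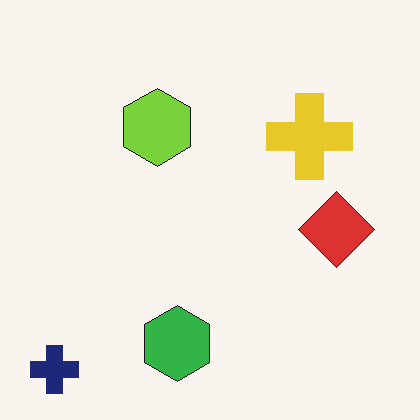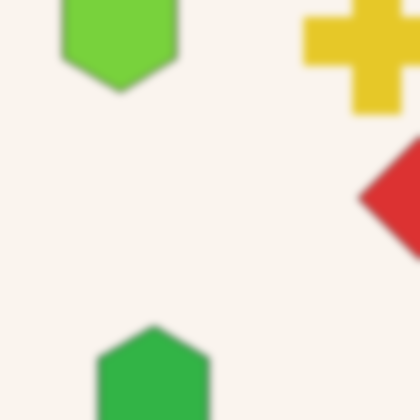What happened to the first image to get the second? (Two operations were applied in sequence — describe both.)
It was cropped to a noticeably smaller region and rescaled, then noticeably gaussian-blurred.

The visible shapes are larger and the field of view is narrower; shapes near the original edges may be partly or wholly outside the frame — a crop-and-rescale. Shape edges and outlines are uniformly softened across the whole image.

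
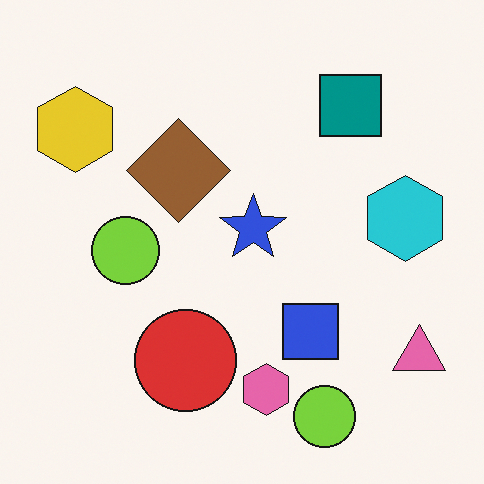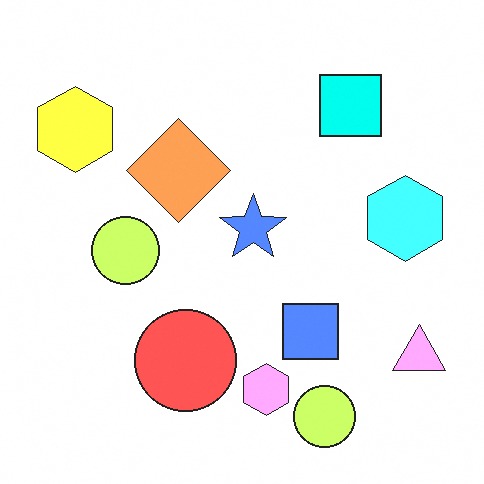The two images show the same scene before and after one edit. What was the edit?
It was brightened a lot.

Every pixel — background and shapes alike — is uniformly brightened.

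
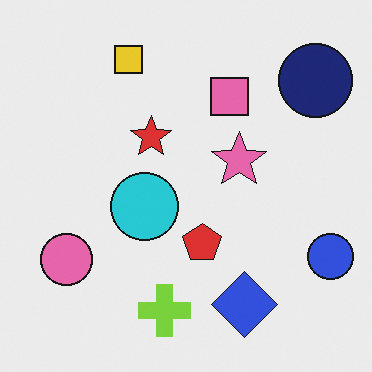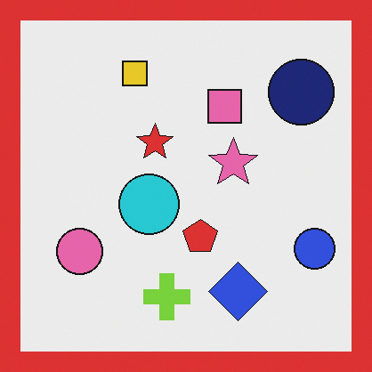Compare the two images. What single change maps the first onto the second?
It was framed with a red border.

A solid red frame runs around the edge of the second image, with the content slightly shrunk inside it.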